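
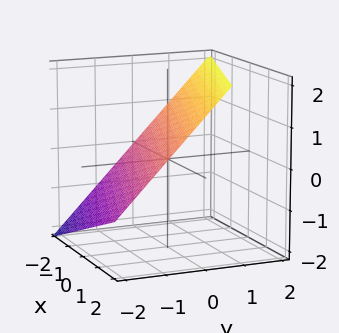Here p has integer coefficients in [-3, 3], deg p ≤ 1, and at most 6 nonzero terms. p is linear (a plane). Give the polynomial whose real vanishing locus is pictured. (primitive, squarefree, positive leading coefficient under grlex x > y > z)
1. Degree: every cross-section is a straight line — this is a plane, so deg p = 1.
2. Checking where it meets the axes: one x-axis crossing is at x = -2.
3. Matching integer coefficients to the picture gives p.

x + 3*y - 3*z + 2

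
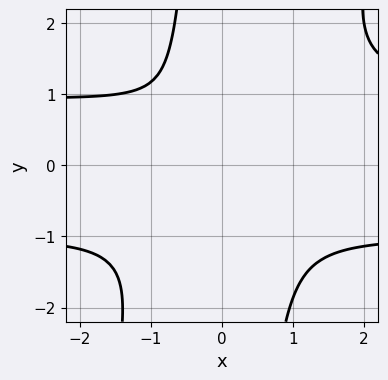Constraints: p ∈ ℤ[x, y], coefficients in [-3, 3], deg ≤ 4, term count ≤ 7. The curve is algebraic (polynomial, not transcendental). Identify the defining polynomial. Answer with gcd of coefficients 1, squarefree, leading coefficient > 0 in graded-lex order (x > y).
First, degree: the shape is more complex than any degree-3 curve, so deg p = 4.
Finally, putting this together gives p.

3*x^2*y^2 - x*y^3 - x*y^2 - 3*x^2 - 3*y^2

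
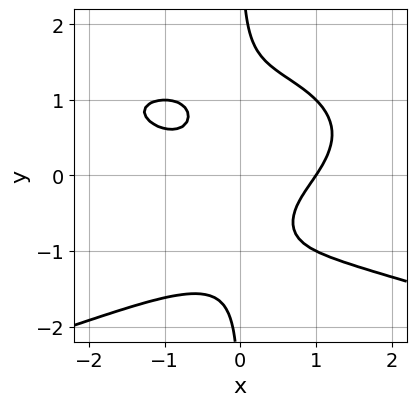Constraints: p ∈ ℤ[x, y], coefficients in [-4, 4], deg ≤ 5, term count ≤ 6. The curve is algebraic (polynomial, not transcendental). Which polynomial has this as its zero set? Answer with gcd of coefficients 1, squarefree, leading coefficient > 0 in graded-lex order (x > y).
First, deg p = 4.
Then, checking where it meets the axes: it misses every integer gridline on the y-axis; one x-axis crossing is at x = 1.
Finally, putting this together gives p.

2*x*y^3 + x^3 + x^2*y - 3*x*y - 1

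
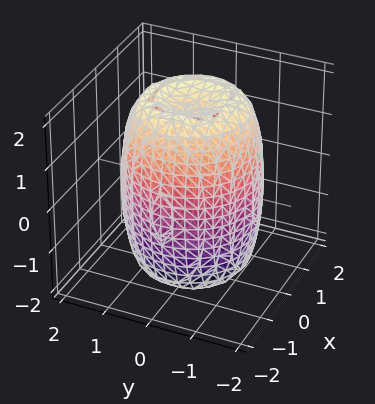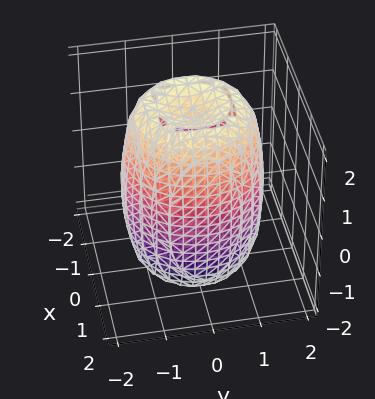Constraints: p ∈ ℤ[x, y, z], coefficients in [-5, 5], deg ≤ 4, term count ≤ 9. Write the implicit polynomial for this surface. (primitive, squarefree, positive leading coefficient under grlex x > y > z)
Degree: a generic line meets the surface in up to 4 points, so deg p = 4.
Symmetry: every cross-section ⟂ z is a circle, so x, y appear only via x² + y².
From the axis intercepts and sections: a circular section at z = 0 has radius between 1 and 2.
Together with the visible shape, these determine p as stated.

2*x^4 + 4*x^2*y^2 + 2*y^4 - 3*x^2 - 3*y^2 + z^2 - 3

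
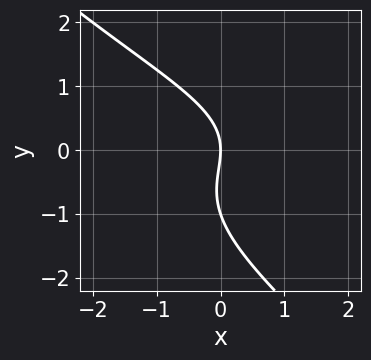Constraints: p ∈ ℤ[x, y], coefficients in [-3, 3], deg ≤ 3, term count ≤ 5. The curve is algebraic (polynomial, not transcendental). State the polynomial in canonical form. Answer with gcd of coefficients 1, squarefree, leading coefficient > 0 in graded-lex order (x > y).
x*y^2 + y^3 + y^2 + 2*x

(a) The degree is 3 — no degree-2 curve has this shape.
(b) Checking where it meets the axes: the y-axis gridline crossings are at y ∈ {-1, 0}; it meets the x-axis at x = 0 (among the integer gridlines).
(c) The integer polynomial consistent with all of this is the stated p.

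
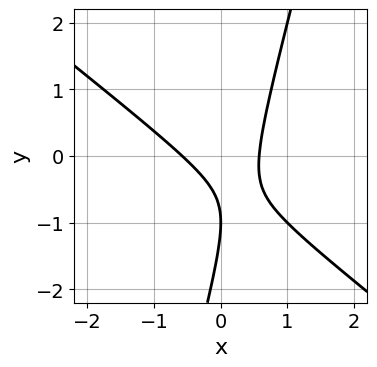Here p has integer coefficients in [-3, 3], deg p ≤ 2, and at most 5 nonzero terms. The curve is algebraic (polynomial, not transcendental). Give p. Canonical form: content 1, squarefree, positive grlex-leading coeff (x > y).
3*x^2 + 3*x*y - y^2 - 2*y - 1

1. Degree: a generic line meets the curve in up to 2 points, so deg p = 2.
2. Reading off the gridlines: one y-axis crossing is at y = -1.
3. The integer polynomial consistent with all of this is the stated p.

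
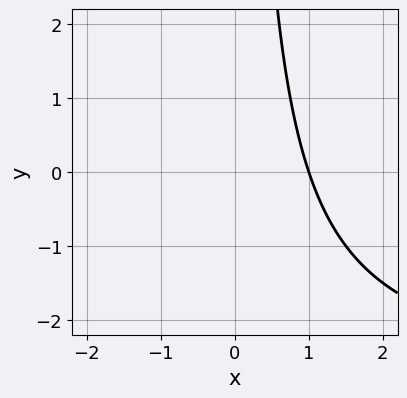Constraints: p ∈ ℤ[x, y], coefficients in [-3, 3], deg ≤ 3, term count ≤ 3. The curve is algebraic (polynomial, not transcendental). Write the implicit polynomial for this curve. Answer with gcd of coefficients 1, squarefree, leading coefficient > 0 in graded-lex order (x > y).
First, degree: no degree-1 curve has this shape, so deg p = 2.
Next, observable constraints: one x-axis crossing is at x = 1; no y-intercept at any integer in the box.
Finally, putting this together gives p.

x*y + 3*x - 3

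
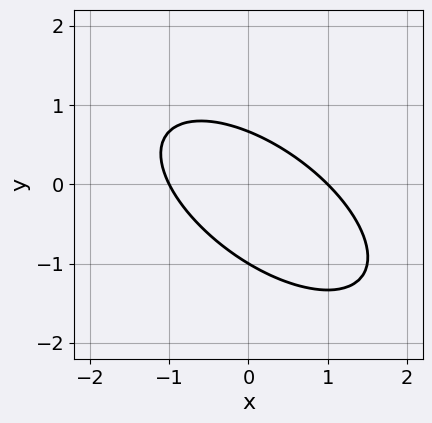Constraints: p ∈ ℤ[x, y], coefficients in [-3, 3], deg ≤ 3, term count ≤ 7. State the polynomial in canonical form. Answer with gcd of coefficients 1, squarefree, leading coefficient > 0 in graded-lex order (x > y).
First, the degree is 2 — a generic line meets the curve in up to 2 points.
Next, reading off the gridlines: among the integer gridlines, it crosses the x-axis at x ∈ {-1, 1}; one y-axis crossing is at y = -1.
Finally, together with the visible shape, these determine p as stated.

2*x^2 + 3*x*y + 3*y^2 + y - 2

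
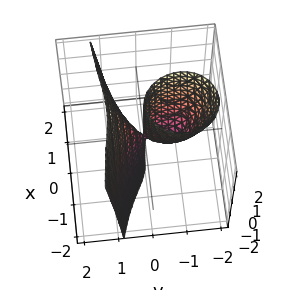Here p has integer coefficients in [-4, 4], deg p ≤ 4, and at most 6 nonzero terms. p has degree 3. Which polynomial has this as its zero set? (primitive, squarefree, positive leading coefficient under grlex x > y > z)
First, degree: the shape is more complex than any degree-2 surface, so deg p = 3.
Then, observable constraints: it meets the x-axis at x = 0 (among the integer gridlines); among the integer gridlines, it crosses the y-axis at y ∈ {-1, 0}; every point of the z-axis in the box is on the surface.
Finally, fitting integer coefficients to these (and the overall shape) gives p.

2*x^2*y + 2*y^3 - 3*x^2 + 2*y^2 - 2*y*z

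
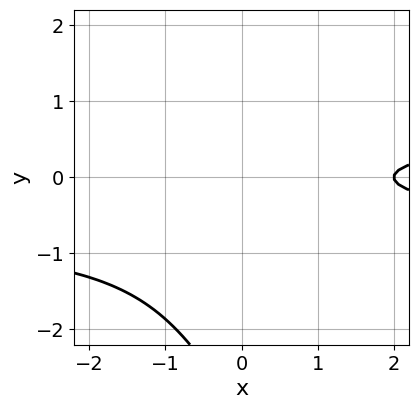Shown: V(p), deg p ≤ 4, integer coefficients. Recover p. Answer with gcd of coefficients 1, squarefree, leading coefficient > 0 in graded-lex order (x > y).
First, degree: no degree-2 curve has this shape, so deg p = 3.
Then, from the visible intercepts: it crosses the x-axis at the gridline x = 2; the curve avoids every integer y-axis point in the box.
Finally, the integer polynomial consistent with all of this is the stated p.

2*x*y^2 + y^3 + 3*y^2 - x + 2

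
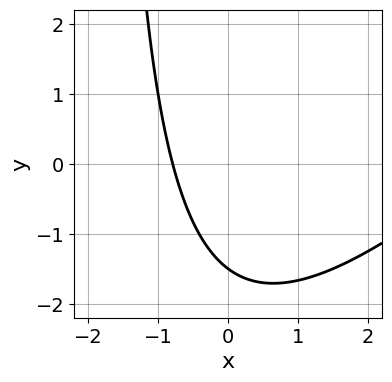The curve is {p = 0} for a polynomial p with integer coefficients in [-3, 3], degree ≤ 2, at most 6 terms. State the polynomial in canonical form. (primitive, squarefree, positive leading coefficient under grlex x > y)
x^2 - x*y - 3*x - 2*y - 3

First, the degree is 2 — the shape is more complex than any degree-1 curve.
Finally, matching integer coefficients to the picture gives p.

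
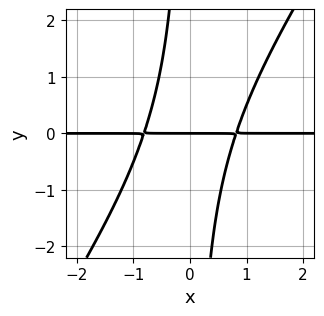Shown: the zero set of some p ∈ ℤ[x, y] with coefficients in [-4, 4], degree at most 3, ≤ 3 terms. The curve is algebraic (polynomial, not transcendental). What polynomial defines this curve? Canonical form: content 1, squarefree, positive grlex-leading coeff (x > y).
3*x^2*y - 2*x*y^2 - 2*y

(a) The degree is 3 — a generic line meets the curve in up to 3 points.
(b) Against the integer gridlines: every point of the x-axis in the box is on the curve; one y-axis crossing is at y = 0.
(c) These observations pin down the coefficients.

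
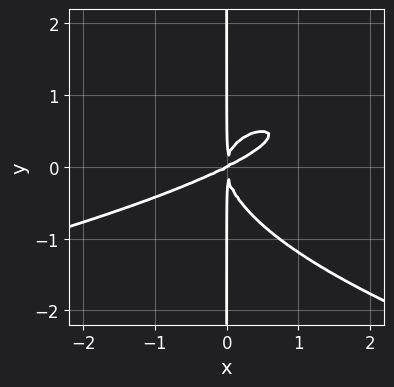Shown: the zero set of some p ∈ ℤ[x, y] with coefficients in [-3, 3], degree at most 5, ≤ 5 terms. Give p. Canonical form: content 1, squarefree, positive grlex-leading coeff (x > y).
2*x*y^3 + x^3 - 2*x^2*y

(a) Degree: a generic line meets the curve in up to 4 points, so deg p = 4.
(b) Against the integer gridlines: it crosses the x-axis at the gridline x = 0; every point of the y-axis in the box is on the curve.
(c) Assembling these constraints gives the stated polynomial.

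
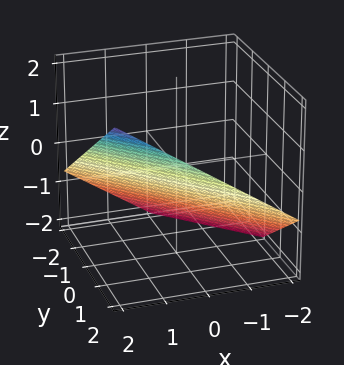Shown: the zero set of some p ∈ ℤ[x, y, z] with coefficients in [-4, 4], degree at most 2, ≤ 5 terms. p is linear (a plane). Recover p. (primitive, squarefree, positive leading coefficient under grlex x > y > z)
2*x + 2*y - 3*z - 2

1. Degree: the surface is flat (a plane), so deg p = 1.
2. Observable constraints: it crosses the y-axis at the gridline y = 1; it meets the x-axis at x = 1 (among the integer gridlines).
3. Fitting integer coefficients to these (and the overall shape) gives p.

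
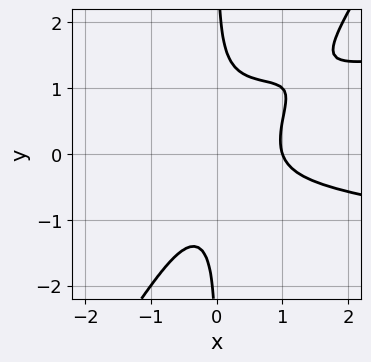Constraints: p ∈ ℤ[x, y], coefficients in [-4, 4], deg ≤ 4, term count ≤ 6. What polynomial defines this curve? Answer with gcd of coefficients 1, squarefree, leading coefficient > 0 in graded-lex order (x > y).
3*x^2*y^2 - 2*x*y^3 - x^3 - x^2*y + 1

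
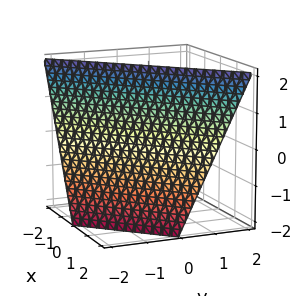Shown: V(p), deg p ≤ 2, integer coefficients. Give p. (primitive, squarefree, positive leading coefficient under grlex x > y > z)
2*x - 2*y + z - 2

1. The degree is 1 — every cross-section is a straight line — this is a plane.
2. Checking where it meets the axes: it meets the x-axis at x = 1 (among the integer gridlines); one z-axis crossing is at z = 2; it crosses the y-axis at the gridline y = -1.
3. Putting this together gives p.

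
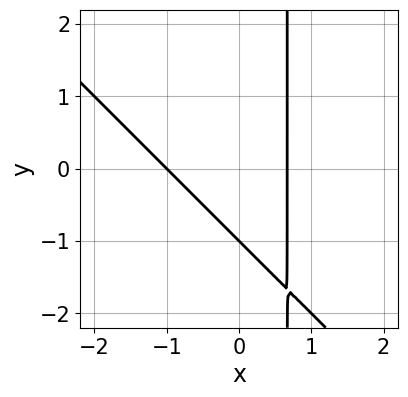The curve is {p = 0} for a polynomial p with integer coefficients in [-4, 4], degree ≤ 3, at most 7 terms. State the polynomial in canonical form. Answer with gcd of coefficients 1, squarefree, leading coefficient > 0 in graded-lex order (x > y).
1. The degree is 2 — a generic line meets the curve in up to 2 points.
2. Observable constraints: it crosses the x-axis at the gridline x = -1; it meets the y-axis at y = -1 (among the integer gridlines).
3. Solving for integer coefficients yields p as stated.

3*x^2 + 3*x*y + x - 2*y - 2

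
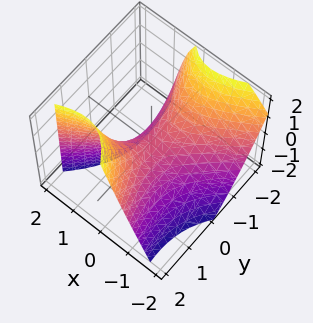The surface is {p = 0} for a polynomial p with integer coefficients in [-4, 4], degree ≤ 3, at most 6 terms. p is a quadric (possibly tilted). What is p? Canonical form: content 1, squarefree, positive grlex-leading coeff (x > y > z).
1. The degree is 2 — no degree-1 surface has this shape.
2. From the axis intercepts and sections: it meets the x-axis at x = 0 (among the integer gridlines); it crosses the y-axis at the gridline y = 0; it crosses the z-axis at the gridline z = 0.
3. Together with the visible shape, these determine p as stated.

2*x^2 - 2*x*y - x*z - y^2 + 2*z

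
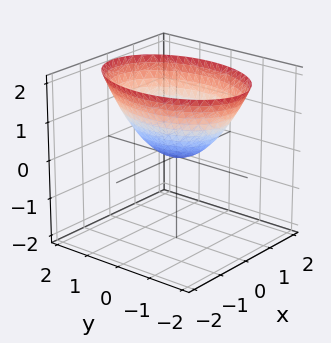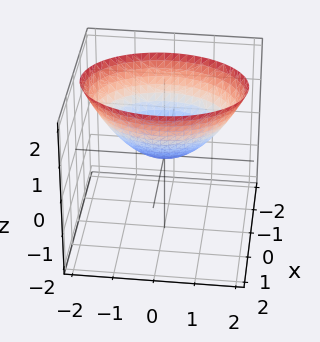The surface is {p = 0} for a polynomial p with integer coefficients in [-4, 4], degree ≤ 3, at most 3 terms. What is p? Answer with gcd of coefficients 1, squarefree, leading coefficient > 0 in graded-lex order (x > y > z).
2*x^2 + y^2 - 2*z

1. Degree: a paraboloid; a quadric, so deg p = 2.
2. Symmetries: it's symmetric under x → −x, forcing even powers of x; it's symmetric under y → −y, forcing even powers of y.
3. Checking where it meets the axes: it crosses the x-axis at the gridline x = 0; one y-axis crossing is at y = 0; it meets the z-axis at z = 0 (among the integer gridlines).
4. Putting this together gives p.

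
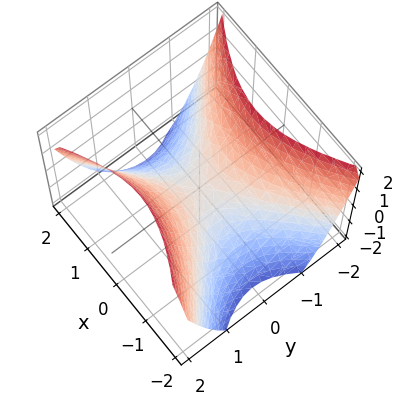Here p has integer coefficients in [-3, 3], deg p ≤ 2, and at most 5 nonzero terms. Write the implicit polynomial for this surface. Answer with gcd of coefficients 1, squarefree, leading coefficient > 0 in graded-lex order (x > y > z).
1. Degree: a saddle surface; a quadric, so deg p = 2.
2. Symmetries: it's symmetric under y → −y, forcing even powers of y; mirror symmetry x ↦ −x ⇒ only even powers of x.
3. Checking where it meets the axes: one x-axis crossing is at x = 0; it meets the y-axis at y = 0 (among the integer gridlines).
4. Fitting integer coefficients to these (and the overall shape) gives p.

2*x^2 - 3*y^2 + 3*z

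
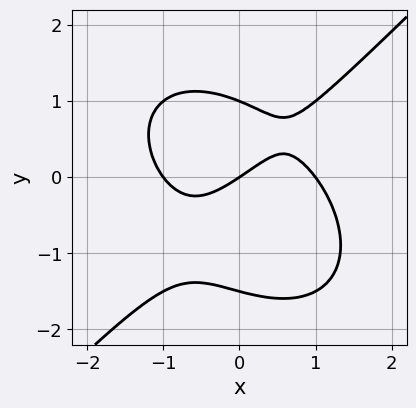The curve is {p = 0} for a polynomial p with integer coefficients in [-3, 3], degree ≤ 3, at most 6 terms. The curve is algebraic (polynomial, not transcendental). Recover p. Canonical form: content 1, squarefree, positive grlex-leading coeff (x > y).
First, the degree is 3 — a generic line meets the curve in up to 3 points.
Then, from the axis intercepts and sections: among the integer gridlines, it crosses the y-axis at y ∈ {0, 1}; the x-axis gridline crossings are at x ∈ {-1, 0, 1}.
Finally, solving for integer coefficients yields p as stated.

2*x^3 - 2*y^3 - y^2 - 2*x + 3*y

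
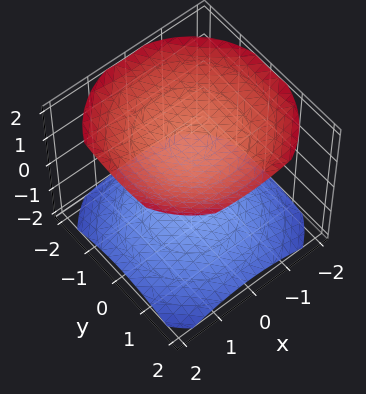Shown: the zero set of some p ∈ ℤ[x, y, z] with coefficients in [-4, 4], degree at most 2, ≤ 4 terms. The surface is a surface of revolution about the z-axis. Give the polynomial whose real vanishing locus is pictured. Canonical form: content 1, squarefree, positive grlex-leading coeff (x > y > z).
x^2 + y^2 - 2*z^2 + 3

The picture has 2 separate pieces. They look like related sheets of one shape, so recover p as a whole.
Degree: a generic line meets the surface in up to 2 points, so deg p = 2.
Symmetry: the surface is invariant under rotation about z: p = q(x² + y², z).
Against the integer gridlines: no x-intercept at any integer in the box; the surface avoids every integer y-axis point in the box.
Together with the visible shape, these determine p as stated.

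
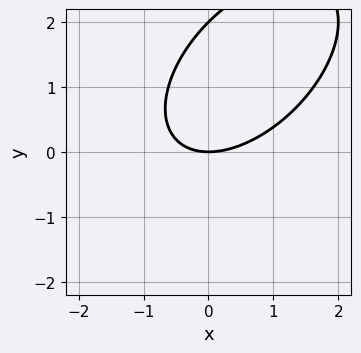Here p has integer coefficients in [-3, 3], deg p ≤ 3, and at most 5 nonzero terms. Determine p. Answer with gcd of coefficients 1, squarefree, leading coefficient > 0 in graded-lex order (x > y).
x^2 - x*y + y^2 - 2*y

The degree is 2 — a generic line meets the curve in up to 2 points.
Checking where it meets the axes: the y-axis gridline crossings are at y ∈ {0, 2}; one x-axis crossing is at x = 0.
Matching integer coefficients to the picture gives p.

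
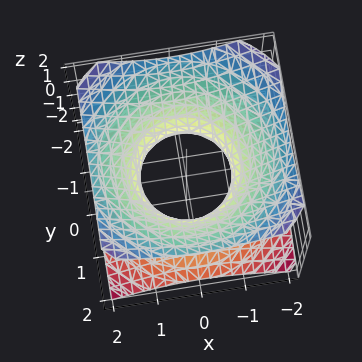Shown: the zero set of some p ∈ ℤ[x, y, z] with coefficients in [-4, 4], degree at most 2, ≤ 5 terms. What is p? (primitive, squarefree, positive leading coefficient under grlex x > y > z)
2*x^2 + 2*y^2 - 3*z^2 - 2

First, deg p = 2. One connected sheet with a waist; a quadric.
Then, symmetries: it's symmetric under z → −z, forcing even powers of z; the z-axis is an axis of rotation, so x and y enter only as x² + y².
Then, observable constraints: among the integer gridlines, it crosses the y-axis at y ∈ {-1, 1}; a circular section at z = 0 has radius exactly 1.
Finally, solving for integer coefficients yields p as stated. Check: (-1, 0, 0) on the x-axis lies on the surface, and p(-1, 0, 0) = 0. ✓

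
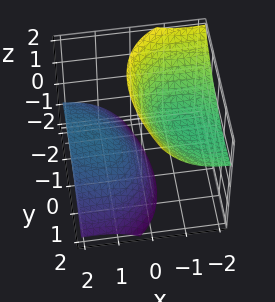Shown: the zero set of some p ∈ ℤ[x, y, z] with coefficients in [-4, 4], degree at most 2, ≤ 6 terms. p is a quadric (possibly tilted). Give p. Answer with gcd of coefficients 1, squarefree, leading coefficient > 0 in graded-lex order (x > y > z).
x^2 + x*y + 3*x*z + y^2 - z^2 + 2

1. The picture has 2 separate pieces.
2. Degree: the shape is more complex than any degree-1 surface, so deg p = 2.
3. From the axis intercepts and sections: no y-intercept at any integer in the box; the surface avoids every integer x-axis point in the box.
4. Matching integer coefficients to the picture gives p.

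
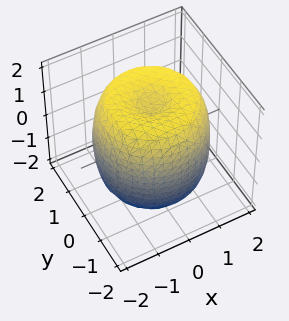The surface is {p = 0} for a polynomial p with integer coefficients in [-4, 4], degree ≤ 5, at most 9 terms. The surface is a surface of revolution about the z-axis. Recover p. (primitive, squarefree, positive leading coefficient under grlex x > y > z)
(a) deg p = 4.
(b) Symmetries: rotational symmetry about the z-axis ⇒ p depends on x, y only through x² + y².
(c) From the visible intercepts: a circular section at z = -1 has radius between 1 and 2.
(d) Together with the visible shape, these determine p as stated.

x^4 + 2*x^2*y^2 + y^4 - 2*x^2 - 2*y^2 + z^2 - 2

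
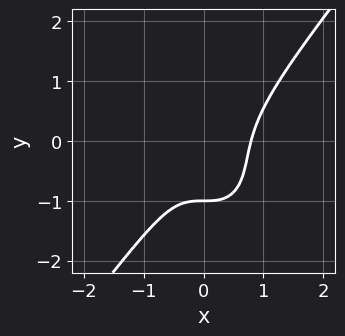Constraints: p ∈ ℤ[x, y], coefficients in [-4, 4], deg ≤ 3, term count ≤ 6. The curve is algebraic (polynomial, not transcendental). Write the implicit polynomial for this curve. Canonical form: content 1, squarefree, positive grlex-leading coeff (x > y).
2*x^3 - y^3 - y^2 - y - 1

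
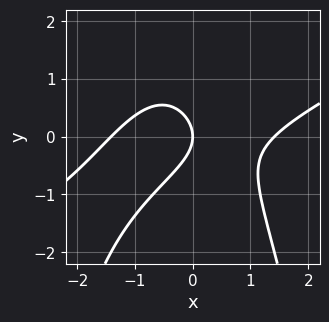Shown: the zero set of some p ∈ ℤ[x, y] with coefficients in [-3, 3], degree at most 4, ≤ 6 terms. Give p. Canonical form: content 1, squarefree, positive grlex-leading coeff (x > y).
x^3 - 2*x^2*y - 2*y^2 - 2*x

1. Degree: no degree-2 curve has this shape, so deg p = 3.
2. Against the integer gridlines: it meets the x-axis at x = 0 (among the integer gridlines); one y-axis crossing is at y = 0.
3. Solving for integer coefficients yields p as stated.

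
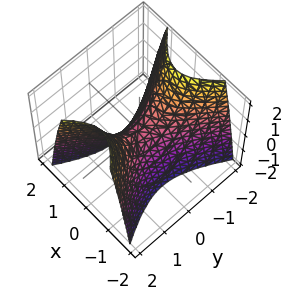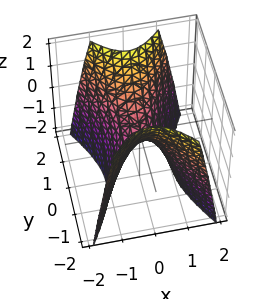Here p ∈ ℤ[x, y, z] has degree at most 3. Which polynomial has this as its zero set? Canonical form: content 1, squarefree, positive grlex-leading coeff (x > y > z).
Degree: a hyperbolic paraboloid; a quadric, so deg p = 2.
Symmetries: mirror symmetry x ↦ −x ⇒ only even powers of x; it's symmetric under y → −y, forcing even powers of y.
Checking where it meets the axes: one x-axis crossing is at x = 0; it crosses the z-axis at the gridline z = 0; it meets the y-axis at y = 0 (among the integer gridlines).
Assembling these constraints gives the stated polynomial.

2*x^2 - y^2 + z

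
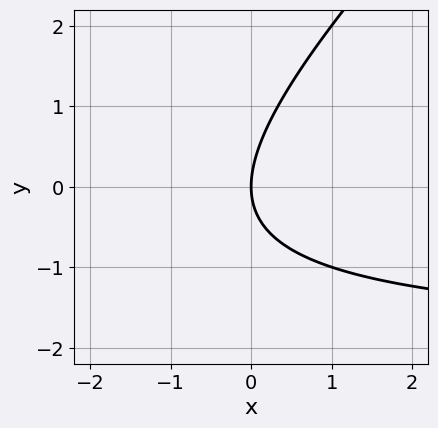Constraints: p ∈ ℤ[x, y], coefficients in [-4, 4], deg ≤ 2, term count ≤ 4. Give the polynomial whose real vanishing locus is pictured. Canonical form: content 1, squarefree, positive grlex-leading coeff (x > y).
x*y - y^2 + 2*x

First, deg p = 2. The shape is more complex than any degree-1 curve.
Next, against the integer gridlines: it meets the x-axis at x = 0 (among the integer gridlines); it meets the y-axis at y = 0 (among the integer gridlines).
Finally, putting this together gives p.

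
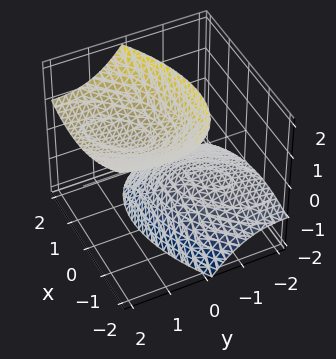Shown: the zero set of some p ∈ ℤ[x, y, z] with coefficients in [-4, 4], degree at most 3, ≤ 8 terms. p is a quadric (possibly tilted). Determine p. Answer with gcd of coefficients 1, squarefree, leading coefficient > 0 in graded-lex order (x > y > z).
x^2 - x*y + y^2 - 2*y*z - z^2 + 1

The picture has 2 separate pieces.
The degree is 2 — a generic line meets the surface in up to 2 points.
Reading off the gridlines: among the integer gridlines, it crosses the z-axis at z ∈ {-1, 1}; the surface avoids every integer x-axis point in the box.
Solving for integer coefficients yields p as stated.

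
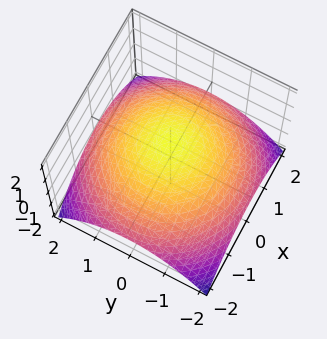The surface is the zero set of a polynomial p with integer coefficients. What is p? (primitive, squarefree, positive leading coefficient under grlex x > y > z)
x^2 + y^2 + 3*z - 3

deg p = 2. No degree-1 surface has this shape.
By symmetry, the surface is invariant under rotation about z: p = q(x² + y², z).
Observable constraints: it meets the z-axis at z = 1 (among the integer gridlines); a circular section at z = 0 has radius between 1 and 2.
Together with the visible shape, these determine p as stated.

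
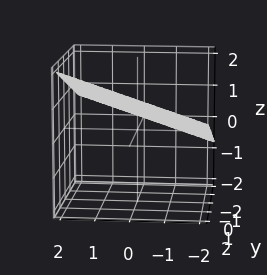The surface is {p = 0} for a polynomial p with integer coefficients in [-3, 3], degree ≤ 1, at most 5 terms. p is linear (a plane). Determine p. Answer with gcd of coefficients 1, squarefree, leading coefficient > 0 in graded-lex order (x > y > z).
x + y - 3*z + 2

1. The degree is 1 — the surface is flat (a plane).
2. From the visible intercepts: one y-axis crossing is at y = -2; one x-axis crossing is at x = -2.
3. Solving for integer coefficients yields p as stated.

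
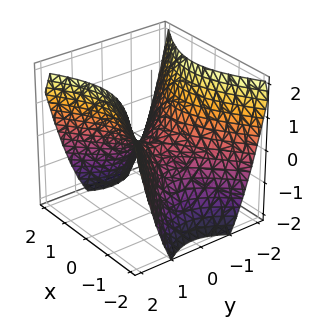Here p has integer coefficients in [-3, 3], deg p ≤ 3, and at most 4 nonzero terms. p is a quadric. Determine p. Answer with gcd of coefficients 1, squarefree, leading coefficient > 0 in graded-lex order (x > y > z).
2*x^2 - 3*y^2 + 3*z

First, deg p = 2. A saddle surface; a quadric.
Next, symmetries: it's symmetric under x → −x, forcing even powers of x; it's symmetric under y → −y, forcing even powers of y.
Then, observable constraints: one z-axis crossing is at z = 0; one x-axis crossing is at x = 0.
Finally, these observations pin down the coefficients.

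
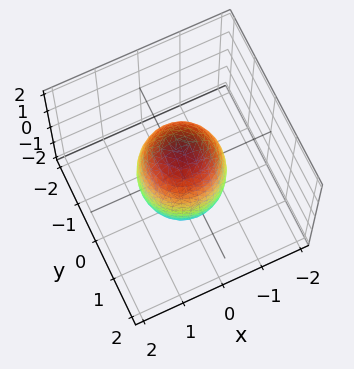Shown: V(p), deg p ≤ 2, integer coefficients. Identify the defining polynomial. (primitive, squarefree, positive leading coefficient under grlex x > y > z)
3*x^2 + 3*y^2 + z^2 - 3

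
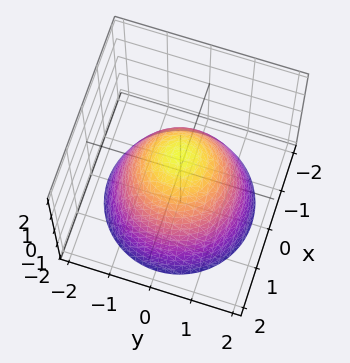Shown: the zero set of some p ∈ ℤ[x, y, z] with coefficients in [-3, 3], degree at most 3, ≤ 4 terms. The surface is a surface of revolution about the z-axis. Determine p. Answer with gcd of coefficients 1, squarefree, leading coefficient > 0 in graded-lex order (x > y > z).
x^2 + y^2 + z - 1

(a) Degree: no degree-1 surface has this shape, so deg p = 2.
(b) Symmetries: the surface is invariant under rotation about z: p = q(x² + y², z).
(c) Reading off the gridlines: one z-axis crossing is at z = 1; a circular section at z = -2 has radius between 1 and 2; the x-axis gridline crossings are at x ∈ {-1, 1}.
(d) Solving for integer coefficients yields p as stated.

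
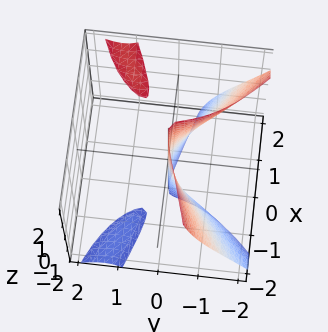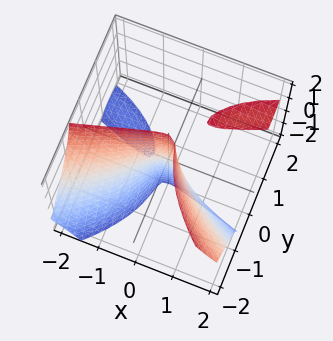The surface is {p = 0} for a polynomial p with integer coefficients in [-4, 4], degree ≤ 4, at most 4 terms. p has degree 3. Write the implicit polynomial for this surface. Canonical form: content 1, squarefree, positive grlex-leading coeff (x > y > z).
First, the picture has 3 separate pieces.
Then, deg p = 3.
Next, observable constraints: the visible z-axis segment lies entirely on the surface; one y-axis crossing is at y = 0; one x-axis crossing is at x = 0.
Finally, the integer polynomial consistent with all of this is the stated p.

3*x*y*z - 2*y^3 - 2*x^2 - 2*y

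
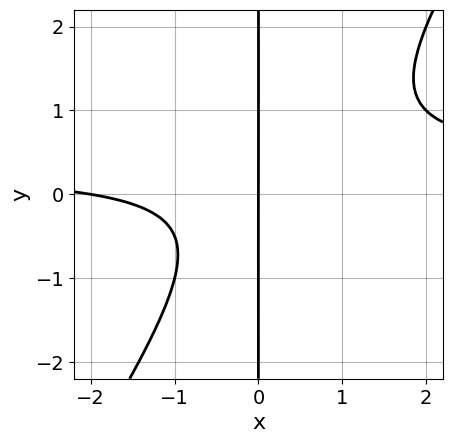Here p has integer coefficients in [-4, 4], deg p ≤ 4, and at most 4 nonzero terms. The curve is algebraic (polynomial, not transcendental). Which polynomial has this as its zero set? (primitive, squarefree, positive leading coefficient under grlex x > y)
3*x^2*y - 2*x*y^2 - x^2 - 2*x

First, the degree is 3 — the shape is more complex than any degree-2 curve.
Then, from the visible intercepts: among the integer gridlines, it crosses the x-axis at x ∈ {-2, 0}; the visible y-axis segment lies entirely on the curve.
Finally, assembling these constraints gives the stated polynomial.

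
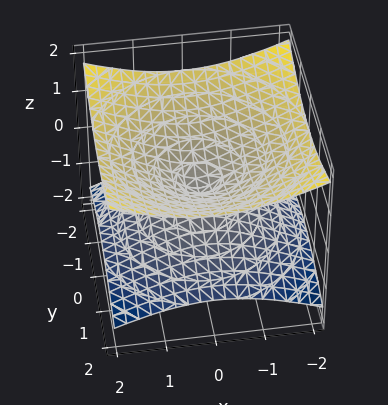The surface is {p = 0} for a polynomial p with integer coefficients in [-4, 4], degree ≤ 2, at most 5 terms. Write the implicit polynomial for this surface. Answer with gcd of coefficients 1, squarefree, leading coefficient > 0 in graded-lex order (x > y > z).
The degree is 2 — a double cone through the origin; a quadric.
Symmetries: the surface is invariant under rotation about z: p = q(x² + y², z); the z ↦ −z reflection is a symmetry, so z appears only in even powers.
Reading off the gridlines: a circular section at z = -1 has radius between 1 and 2; it crosses the y-axis at the gridline y = 0; it meets the z-axis at z = 0 (among the integer gridlines).
The integer polynomial consistent with all of this is the stated p.

x^2 + y^2 - 3*z^2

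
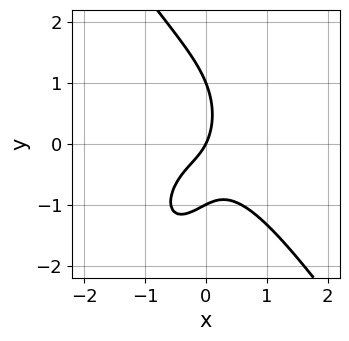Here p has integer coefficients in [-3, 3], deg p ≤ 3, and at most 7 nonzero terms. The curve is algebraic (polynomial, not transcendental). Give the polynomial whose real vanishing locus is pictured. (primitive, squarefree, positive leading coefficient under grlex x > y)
The degree is 3 — no degree-2 curve has this shape.
Observable constraints: the y-axis gridline crossings are at y ∈ {-1, 0, 1}; it meets the x-axis at x = 0 (among the integer gridlines).
Together with the visible shape, these determine p as stated.

3*x^3 + y^3 + 3*x*y + 2*x - y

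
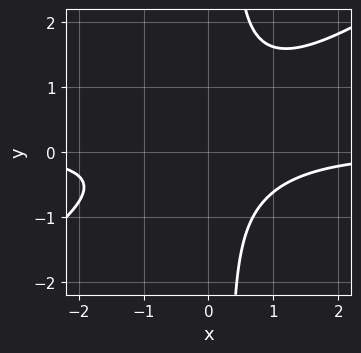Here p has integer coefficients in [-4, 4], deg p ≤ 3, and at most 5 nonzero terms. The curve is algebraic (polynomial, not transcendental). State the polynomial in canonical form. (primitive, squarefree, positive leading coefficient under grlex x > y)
2*x^2*y - 3*x*y^2 + y^2 + 2

First, degree: the shape is more complex than any degree-2 curve, so deg p = 3.
Then, checking where it meets the axes: the curve avoids every integer x-axis point in the box; no y-intercept at any integer in the box.
Finally, the integer polynomial consistent with all of this is the stated p.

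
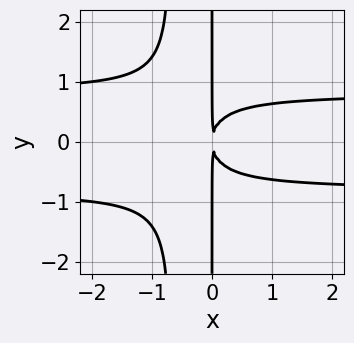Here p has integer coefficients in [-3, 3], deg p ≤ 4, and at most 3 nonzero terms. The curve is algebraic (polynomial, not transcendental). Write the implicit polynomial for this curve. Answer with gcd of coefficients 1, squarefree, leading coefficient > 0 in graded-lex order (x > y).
3*x^2*y^2 + 2*x*y^2 - 2*x^2

deg p = 4.
Symmetries: mirror symmetry y ↦ −y ⇒ only even powers of y.
Against the integer gridlines: every point of the y-axis in the box is on the curve.
Solving for integer coefficients yields p as stated.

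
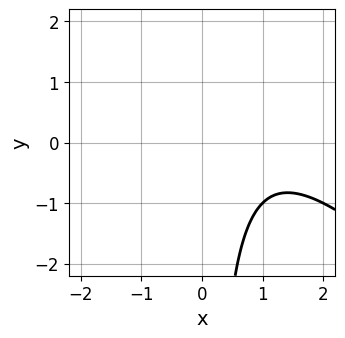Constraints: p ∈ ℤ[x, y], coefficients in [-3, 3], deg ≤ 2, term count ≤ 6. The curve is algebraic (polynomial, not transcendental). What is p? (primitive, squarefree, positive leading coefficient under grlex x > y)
(a) deg p = 2.
(b) Reading off the gridlines: the curve avoids every integer y-axis point in the box; no x-intercept at any integer in the box.
(c) Putting this together gives p.

x^2 + x*y - 2*x + 2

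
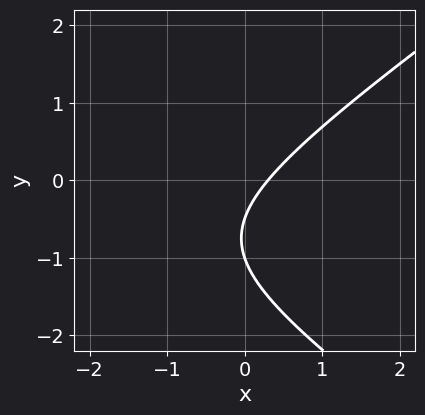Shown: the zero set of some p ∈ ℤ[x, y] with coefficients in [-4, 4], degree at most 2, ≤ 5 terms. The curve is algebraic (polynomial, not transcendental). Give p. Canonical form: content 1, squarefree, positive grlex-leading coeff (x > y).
1. The degree is 2 — the shape is more complex than any degree-1 curve.
2. Against the integer gridlines: it meets the y-axis at y = -1 (among the integer gridlines).
3. The integer polynomial consistent with all of this is the stated p.

x^2 - 2*y^2 + 3*x - 3*y - 1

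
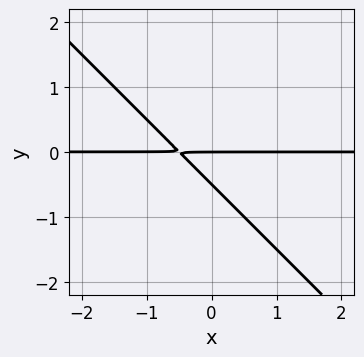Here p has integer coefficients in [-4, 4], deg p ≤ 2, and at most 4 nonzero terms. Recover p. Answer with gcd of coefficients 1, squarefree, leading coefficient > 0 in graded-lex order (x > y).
2*x*y + 2*y^2 + y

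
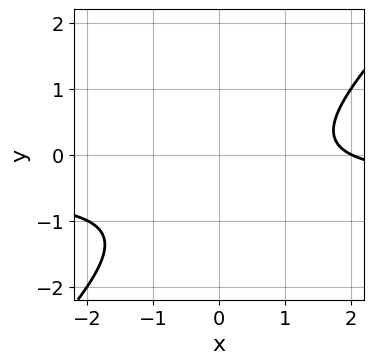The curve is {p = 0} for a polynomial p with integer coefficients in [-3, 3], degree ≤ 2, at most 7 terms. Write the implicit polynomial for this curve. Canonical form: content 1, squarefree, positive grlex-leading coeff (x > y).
First, the degree is 2 — no degree-1 curve has this shape.
Then, reading off the gridlines: it misses every integer gridline on the y-axis; it crosses the x-axis at the gridline x = 2.
Finally, putting this together gives p.

2*x*y - 2*y^2 + x - 2*y - 2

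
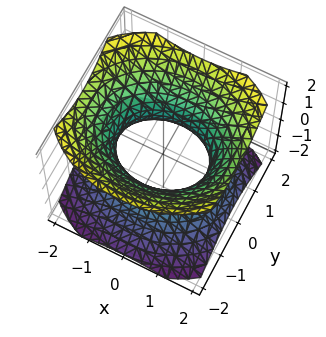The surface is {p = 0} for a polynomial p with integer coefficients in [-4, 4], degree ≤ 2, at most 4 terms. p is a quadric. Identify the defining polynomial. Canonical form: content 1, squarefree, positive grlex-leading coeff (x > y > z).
2*x^2 + 3*y^2 - 3*z^2 - 3

(a) deg p = 2. An hourglass — one-sheet hyperboloid; a quadric.
(b) Symmetries: the z ↦ −z reflection is a symmetry, so z appears only in even powers; mirror symmetry y ↦ −y ⇒ only even powers of y; mirror symmetry x ↦ −x ⇒ only even powers of x.
(c) From the visible intercepts: among the integer gridlines, it crosses the y-axis at y ∈ {-1, 1}; the surface avoids every integer z-axis point in the box.
(d) Matching integer coefficients to the picture gives p.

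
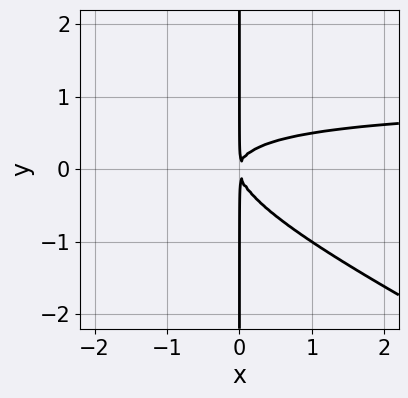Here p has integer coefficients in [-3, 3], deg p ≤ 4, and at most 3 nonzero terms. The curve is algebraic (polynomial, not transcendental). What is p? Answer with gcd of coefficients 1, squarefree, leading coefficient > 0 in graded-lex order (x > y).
x^2*y + 2*x*y^2 - x^2

First, deg p = 3. The shape is more complex than any degree-2 curve.
Next, from the visible intercepts: the visible y-axis segment lies entirely on the curve.
Finally, these observations pin down the coefficients.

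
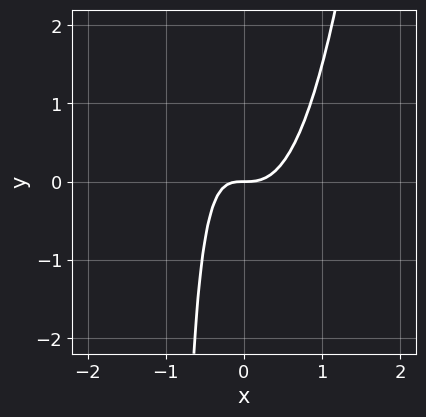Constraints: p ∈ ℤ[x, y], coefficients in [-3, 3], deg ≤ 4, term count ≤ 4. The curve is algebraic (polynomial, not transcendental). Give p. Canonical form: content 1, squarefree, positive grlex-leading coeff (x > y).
3*x^3 - x*y - y

First, the degree is 3 — a generic line meets the curve in up to 3 points.
Next, reading off the gridlines: one y-axis crossing is at y = 0; it meets the x-axis at x = 0 (among the integer gridlines).
Finally, solving for integer coefficients yields p as stated.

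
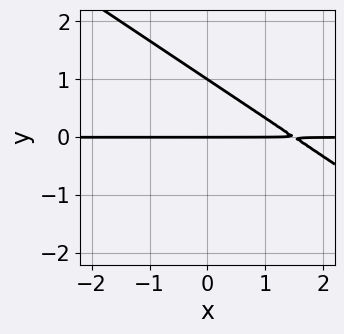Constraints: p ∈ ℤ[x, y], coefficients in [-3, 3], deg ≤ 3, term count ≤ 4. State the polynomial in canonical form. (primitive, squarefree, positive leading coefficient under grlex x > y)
Degree: a generic line meets the curve in up to 2 points, so deg p = 2.
Against the integer gridlines: the y-axis gridline crossings are at y ∈ {0, 1}; every point of the x-axis in the box is on the curve.
These observations pin down the coefficients.

2*x*y + 3*y^2 - 3*y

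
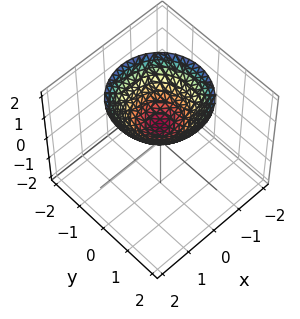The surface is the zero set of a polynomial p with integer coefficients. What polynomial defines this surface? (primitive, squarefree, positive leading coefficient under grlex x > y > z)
2*x^2 + 2*y^2 - 3*z + 2

1. Degree: a generic line meets the surface in up to 2 points, so deg p = 2.
2. Symmetries: rotational symmetry about the z-axis ⇒ p depends on x, y only through x² + y².
3. Against the integer gridlines: it misses every integer gridline on the x-axis; a circular section at z = 2 has radius between 1 and 2; it misses every integer gridline on the y-axis.
4. Putting this together gives p.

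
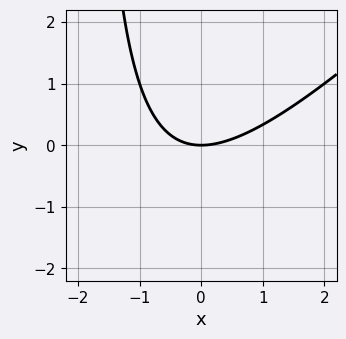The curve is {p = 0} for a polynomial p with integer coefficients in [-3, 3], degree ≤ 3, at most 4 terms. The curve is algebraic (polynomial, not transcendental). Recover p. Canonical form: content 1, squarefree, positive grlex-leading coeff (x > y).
x^2 - x*y - 2*y

(a) deg p = 2. The shape is more complex than any degree-1 curve.
(b) Against the integer gridlines: it meets the x-axis at x = 0 (among the integer gridlines); one y-axis crossing is at y = 0.
(c) Matching integer coefficients to the picture gives p.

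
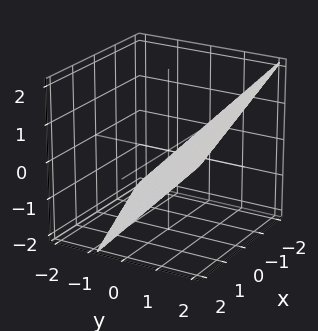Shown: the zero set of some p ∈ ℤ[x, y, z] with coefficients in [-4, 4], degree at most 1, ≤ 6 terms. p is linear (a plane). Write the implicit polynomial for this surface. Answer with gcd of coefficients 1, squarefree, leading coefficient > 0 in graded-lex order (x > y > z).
1. deg p = 1. Every cross-section is a straight line — this is a plane.
2. Against the integer gridlines: it crosses the x-axis at the gridline x = -2.
3. Solving for integer coefficients yields p as stated.

x - 3*y + 3*z + 2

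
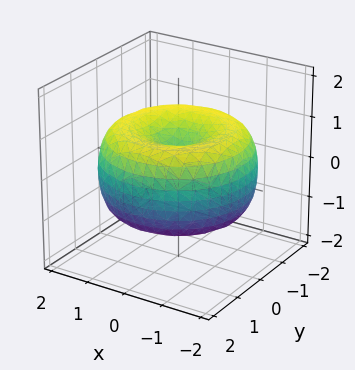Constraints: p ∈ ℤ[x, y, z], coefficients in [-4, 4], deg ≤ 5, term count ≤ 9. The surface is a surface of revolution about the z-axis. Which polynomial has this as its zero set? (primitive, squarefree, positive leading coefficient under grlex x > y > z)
x^4 + 2*x^2*y^2 + y^4 - 3*x^2 - 3*y^2 + 3*z^2 - 1

First, degree: no degree-3 surface has this shape, so deg p = 4.
Next, by symmetry, the z-axis is an axis of rotation, so x and y enter only as x² + y².
Next, reading off the gridlines: a circular section at z = -1 has radius exactly 1.
Finally, fitting integer coefficients to these (and the overall shape) gives p.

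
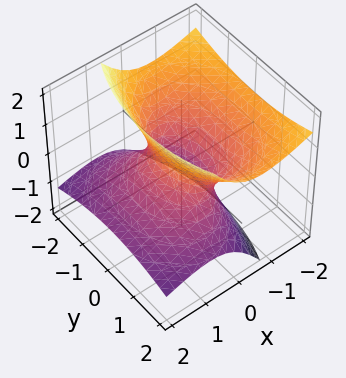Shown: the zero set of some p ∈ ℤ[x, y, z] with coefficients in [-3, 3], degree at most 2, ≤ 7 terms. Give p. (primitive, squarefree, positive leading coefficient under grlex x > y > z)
2*x^2 + 3*x*z + y^2 - 2*z^2 - 1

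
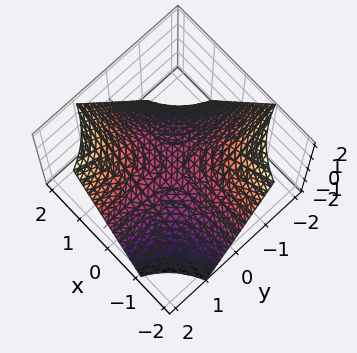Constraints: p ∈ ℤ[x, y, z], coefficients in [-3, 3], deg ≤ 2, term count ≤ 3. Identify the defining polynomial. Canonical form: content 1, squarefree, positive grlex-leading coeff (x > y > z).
x*y - z

1. The degree is 2 — a saddle surface; a quadric.
2. Reading off the gridlines: one z-axis crossing is at z = 0; the visible y-axis segment lies entirely on the surface; every point of the x-axis in the box is on the surface.
3. Assembling these constraints gives the stated polynomial.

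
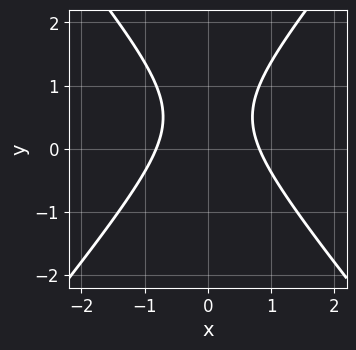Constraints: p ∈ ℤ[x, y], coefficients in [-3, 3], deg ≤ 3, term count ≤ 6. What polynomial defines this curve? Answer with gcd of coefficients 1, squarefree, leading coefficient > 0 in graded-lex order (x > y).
Degree: no degree-1 curve has this shape, so deg p = 2.
Symmetries: mirror symmetry x ↦ −x ⇒ only even powers of x.
From the visible intercepts: it misses every integer gridline on the y-axis.
Fitting integer coefficients to these (and the overall shape) gives p.

3*x^2 - 2*y^2 + 2*y - 2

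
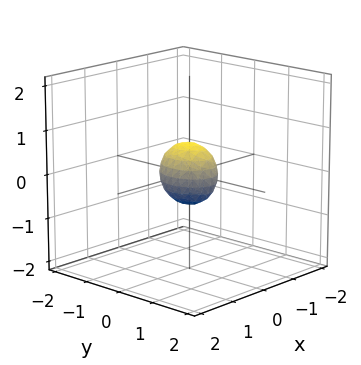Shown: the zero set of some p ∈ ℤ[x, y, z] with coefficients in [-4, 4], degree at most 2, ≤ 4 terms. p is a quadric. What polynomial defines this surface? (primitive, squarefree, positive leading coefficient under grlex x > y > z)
3*x^2 + 2*y^2 + 2*z^2 - 1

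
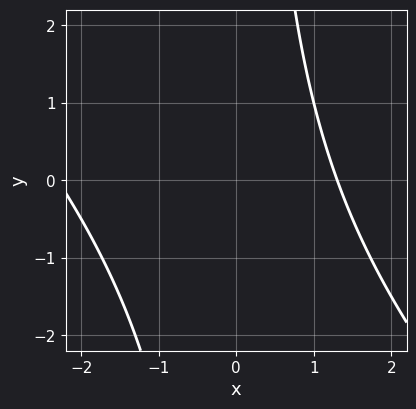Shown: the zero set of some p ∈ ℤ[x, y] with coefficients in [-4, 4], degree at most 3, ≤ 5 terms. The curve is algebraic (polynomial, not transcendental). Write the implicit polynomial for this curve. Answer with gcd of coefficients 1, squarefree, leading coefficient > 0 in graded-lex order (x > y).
x^2 + x*y + x - 3

The degree is 2 — a generic line meets the curve in up to 2 points.
From the visible intercepts: the curve avoids every integer y-axis point in the box.
Together with the visible shape, these determine p as stated.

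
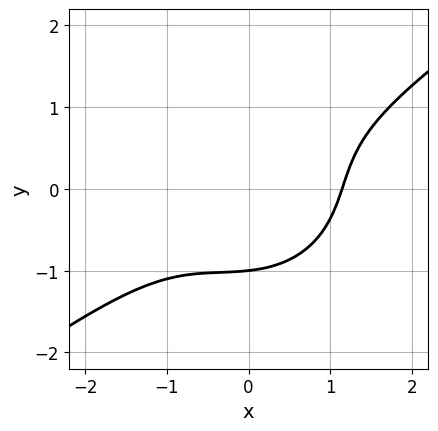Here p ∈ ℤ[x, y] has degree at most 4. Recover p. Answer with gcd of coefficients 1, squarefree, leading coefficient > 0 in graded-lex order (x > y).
2*x^3 - 2*x^2*y + x*y^2 - 3*y^3 - 3

deg p = 3. A generic line meets the curve in up to 3 points.
From the visible intercepts: one y-axis crossing is at y = -1.
These observations pin down the coefficients.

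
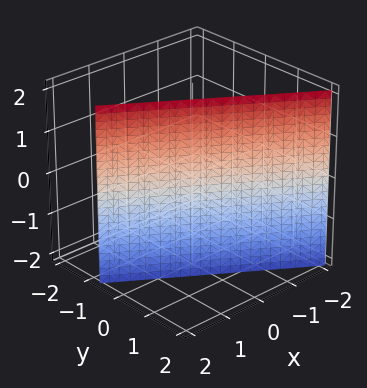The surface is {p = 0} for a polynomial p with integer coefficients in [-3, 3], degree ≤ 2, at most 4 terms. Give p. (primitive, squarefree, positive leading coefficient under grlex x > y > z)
First, degree: the surface is flat (a plane), so deg p = 1.
Next, against the integer gridlines: the surface avoids every integer z-axis point in the box; it crosses the x-axis at the gridline x = 1.
Finally, together with the visible shape, these determine p as stated.

2*x + 3*y - 2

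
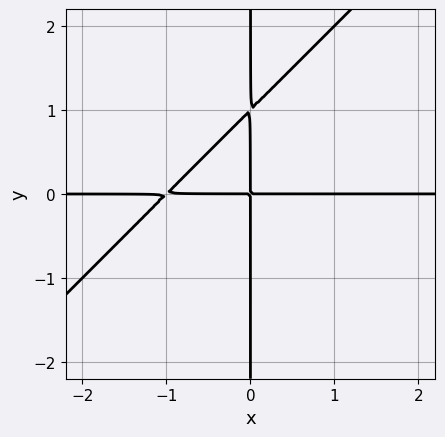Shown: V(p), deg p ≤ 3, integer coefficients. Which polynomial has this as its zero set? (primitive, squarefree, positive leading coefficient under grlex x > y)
(a) deg p = 3. A generic line meets the curve in up to 3 points.
(b) From the visible intercepts: every point of the x-axis in the box is on the curve; every point of the y-axis in the box is on the curve.
(c) Together with the visible shape, these determine p as stated.

x^2*y - x*y^2 + x*y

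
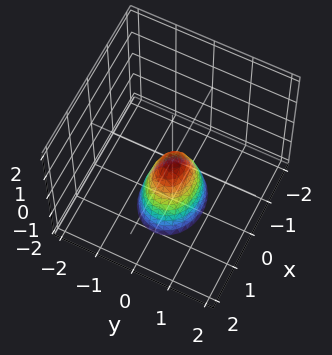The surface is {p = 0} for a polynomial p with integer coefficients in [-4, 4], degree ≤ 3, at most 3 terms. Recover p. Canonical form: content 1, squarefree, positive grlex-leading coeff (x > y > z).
2*x^2 + 3*y^2 + z

First, the degree is 2 — a single bowl opening along one axis; a quadric.
Then, symmetries: it's symmetric under x → −x, forcing even powers of x; the y ↦ −y reflection is a symmetry, so y appears only in even powers.
Then, from the visible intercepts: it crosses the z-axis at the gridline z = 0; it crosses the y-axis at the gridline y = 0; it crosses the x-axis at the gridline x = 0.
Finally, matching integer coefficients to the picture gives p.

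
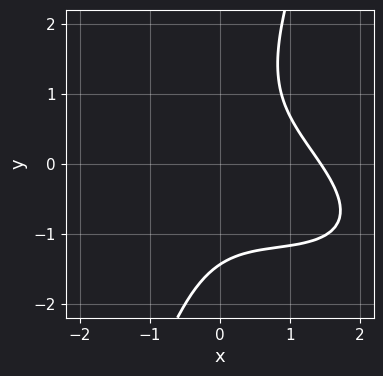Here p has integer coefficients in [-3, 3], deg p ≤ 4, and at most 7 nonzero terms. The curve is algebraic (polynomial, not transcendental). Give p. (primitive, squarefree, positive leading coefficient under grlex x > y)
x^3 + 2*x^2*y + 2*x*y^2 - y^3 - 3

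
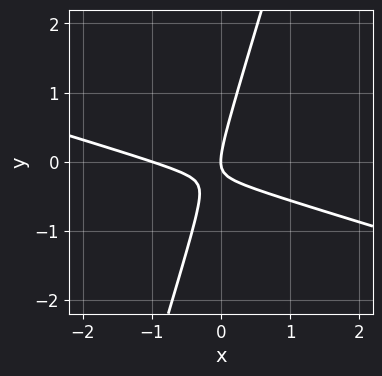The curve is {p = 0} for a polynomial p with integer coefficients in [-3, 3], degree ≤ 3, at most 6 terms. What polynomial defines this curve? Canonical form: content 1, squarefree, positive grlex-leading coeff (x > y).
x^2 + 3*x*y - y^2 + x

First, deg p = 2.
Then, from the visible intercepts: among the integer gridlines, it crosses the x-axis at x ∈ {-1, 0}; it crosses the y-axis at the gridline y = 0.
Finally, the integer polynomial consistent with all of this is the stated p.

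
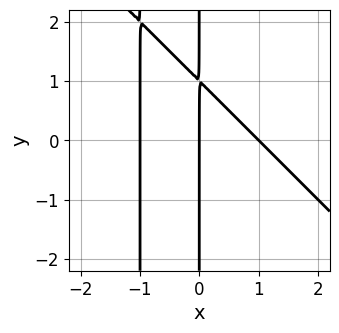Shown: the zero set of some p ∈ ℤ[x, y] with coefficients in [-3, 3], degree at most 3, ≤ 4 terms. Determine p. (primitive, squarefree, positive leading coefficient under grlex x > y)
x^3 + x^2*y + x*y - x

First, the degree is 3 — a generic line meets the curve in up to 3 points.
Next, checking where it meets the axes: the visible y-axis segment lies entirely on the curve; among the integer gridlines, it crosses the x-axis at x ∈ {-1, 0, 1}.
Finally, assembling these constraints gives the stated polynomial.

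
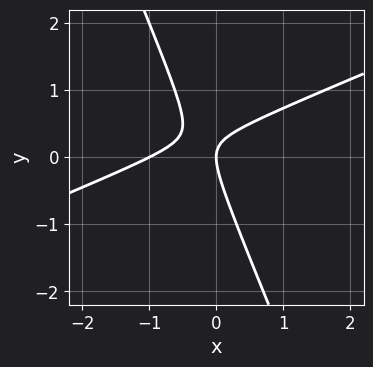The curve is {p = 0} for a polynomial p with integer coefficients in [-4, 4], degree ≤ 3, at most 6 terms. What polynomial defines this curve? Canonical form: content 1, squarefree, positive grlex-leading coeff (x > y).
x^2 - 2*x*y - y^2 + x

Degree: no degree-1 curve has this shape, so deg p = 2.
Checking where it meets the axes: among the integer gridlines, it crosses the x-axis at x ∈ {-1, 0}; it meets the y-axis at y = 0 (among the integer gridlines).
Assembling these constraints gives the stated polynomial.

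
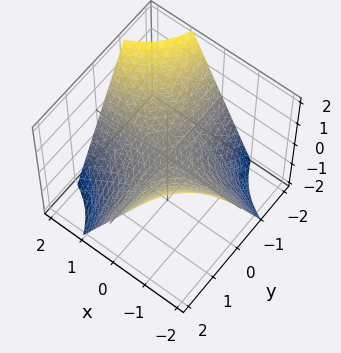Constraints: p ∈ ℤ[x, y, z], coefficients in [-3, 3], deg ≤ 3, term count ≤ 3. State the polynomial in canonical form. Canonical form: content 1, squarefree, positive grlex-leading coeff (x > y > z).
x*y + z

(a) Degree: a hyperbolic paraboloid; a quadric, so deg p = 2.
(b) Checking where it meets the axes: every point of the x-axis in the box is on the surface; every point of the y-axis in the box is on the surface; it crosses the z-axis at the gridline z = 0.
(c) Matching integer coefficients to the picture gives p.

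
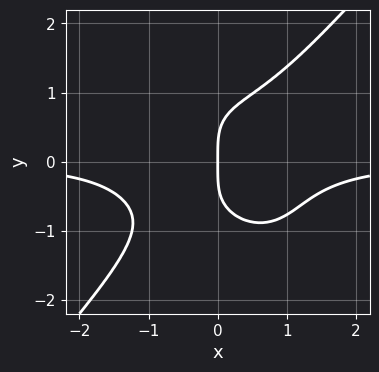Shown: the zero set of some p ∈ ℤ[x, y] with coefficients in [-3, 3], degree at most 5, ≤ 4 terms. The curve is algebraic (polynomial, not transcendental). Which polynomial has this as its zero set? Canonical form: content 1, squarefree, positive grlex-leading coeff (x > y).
3*x^3*y - 2*y^4 + 3*x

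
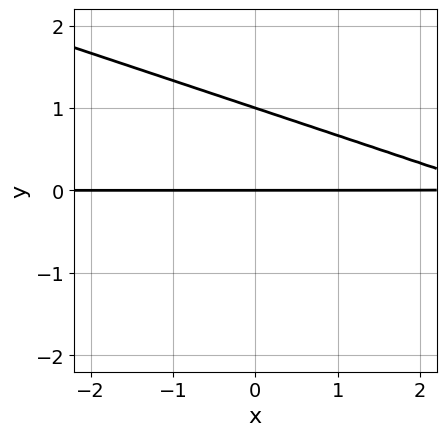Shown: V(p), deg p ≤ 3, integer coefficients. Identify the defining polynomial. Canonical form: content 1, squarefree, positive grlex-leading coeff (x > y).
1. deg p = 2. The shape is more complex than any degree-1 curve.
2. From the visible intercepts: the visible x-axis segment lies entirely on the curve; among the integer gridlines, it crosses the y-axis at y ∈ {0, 1}.
3. Putting this together gives p.

x*y + 3*y^2 - 3*y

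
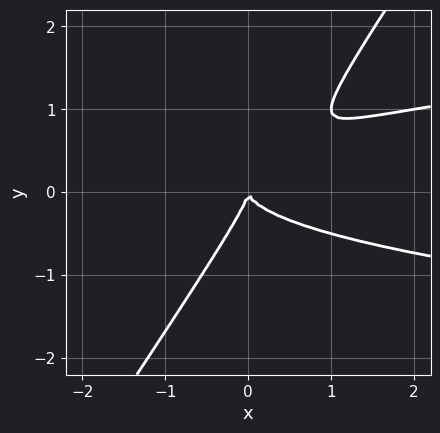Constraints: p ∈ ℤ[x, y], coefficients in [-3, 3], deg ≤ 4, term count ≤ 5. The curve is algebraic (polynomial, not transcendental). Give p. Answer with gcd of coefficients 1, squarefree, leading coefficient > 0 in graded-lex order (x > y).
3*x*y^2 - 2*y^3 - x^2

First, deg p = 3. The shape is more complex than any degree-2 curve.
Then, against the integer gridlines: one x-axis crossing is at x = 0; one y-axis crossing is at y = 0.
Finally, solving for integer coefficients yields p as stated.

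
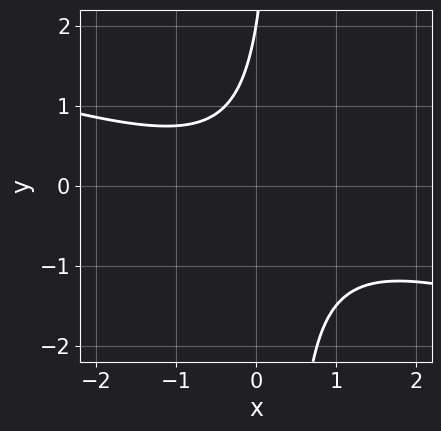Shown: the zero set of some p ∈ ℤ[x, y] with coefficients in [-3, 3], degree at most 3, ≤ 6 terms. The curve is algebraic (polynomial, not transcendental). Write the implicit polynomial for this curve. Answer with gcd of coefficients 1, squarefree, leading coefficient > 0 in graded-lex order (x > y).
x^2 + 3*x*y - y + 2

(a) The degree is 2 — no degree-1 curve has this shape.
(b) From the axis intercepts and sections: it crosses the y-axis at the gridline y = 2; no x-intercept at any integer in the box.
(c) Assembling these constraints gives the stated polynomial.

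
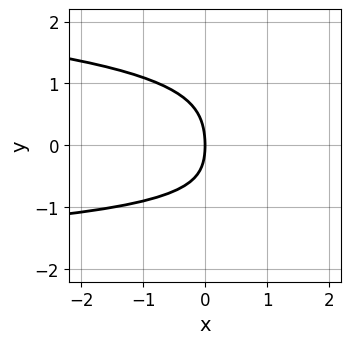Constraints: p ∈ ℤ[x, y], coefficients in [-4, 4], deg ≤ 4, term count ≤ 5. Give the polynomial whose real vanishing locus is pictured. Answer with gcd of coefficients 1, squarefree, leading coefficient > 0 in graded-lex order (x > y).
1. The degree is 4 — a generic line meets the curve in up to 4 points.
2. From the axis intercepts and sections: one y-axis crossing is at y = 0; it meets the x-axis at x = 0 (among the integer gridlines).
3. Matching integer coefficients to the picture gives p.

2*y^4 + x*y + y^2 + 3*x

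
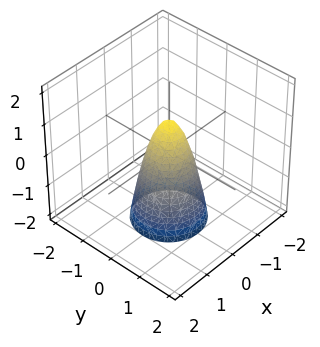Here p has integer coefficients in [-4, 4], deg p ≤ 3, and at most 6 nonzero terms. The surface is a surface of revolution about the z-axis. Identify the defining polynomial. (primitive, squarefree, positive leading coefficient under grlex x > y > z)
(a) The degree is 2 — a generic line meets the surface in up to 2 points.
(b) Symmetries: the z-axis is an axis of rotation, so x and y enter only as x² + y².
(c) Reading off the gridlines: it meets the z-axis at z = 1 (among the integer gridlines); a circular section at z = 0 has radius between 0 and 1.
(d) Matching integer coefficients to the picture gives p.

3*x^2 + 3*y^2 + z - 1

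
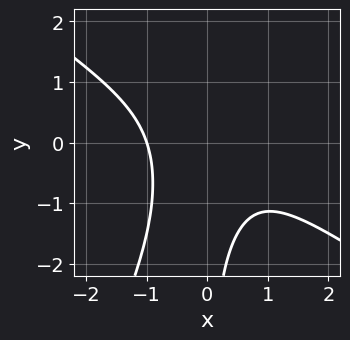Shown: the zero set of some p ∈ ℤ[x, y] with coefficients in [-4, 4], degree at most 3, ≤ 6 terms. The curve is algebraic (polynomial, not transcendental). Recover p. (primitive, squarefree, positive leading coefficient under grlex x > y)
3*x^3 + 3*x^2*y - 2*x*y^2 + 3

Degree: the shape is more complex than any degree-2 curve, so deg p = 3.
Reading off the gridlines: one x-axis crossing is at x = -1; no y-intercept at any integer in the box.
Solving for integer coefficients yields p as stated.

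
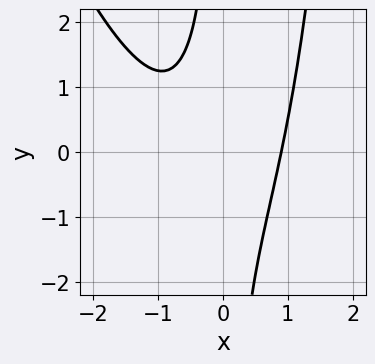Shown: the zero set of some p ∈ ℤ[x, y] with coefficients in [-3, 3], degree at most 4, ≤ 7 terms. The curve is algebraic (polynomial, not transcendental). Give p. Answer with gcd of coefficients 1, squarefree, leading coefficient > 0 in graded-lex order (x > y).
(a) The degree is 3 — the shape is more complex than any degree-2 curve.
(b) Against the integer gridlines: the curve avoids every integer y-axis point in the box.
(c) Together with the visible shape, these determine p as stated.

3*x^3 + x^2*y + x^2 - 3*x*y - 3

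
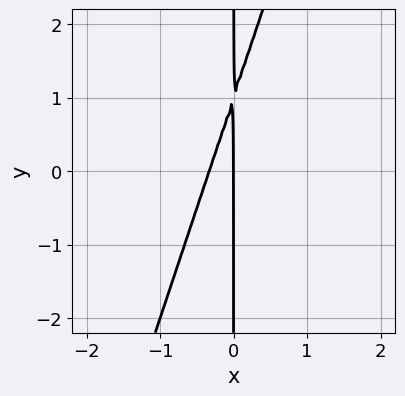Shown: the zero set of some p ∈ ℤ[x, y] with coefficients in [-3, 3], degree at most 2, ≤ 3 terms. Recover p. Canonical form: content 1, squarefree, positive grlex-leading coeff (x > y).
1. deg p = 2. No degree-1 curve has this shape.
2. Against the integer gridlines: one x-axis crossing is at x = 0; the visible y-axis segment lies entirely on the curve.
3. Fitting integer coefficients to these (and the overall shape) gives p.

3*x^2 - x*y + x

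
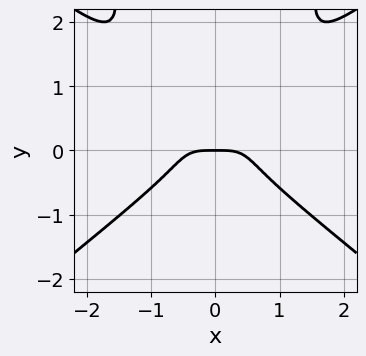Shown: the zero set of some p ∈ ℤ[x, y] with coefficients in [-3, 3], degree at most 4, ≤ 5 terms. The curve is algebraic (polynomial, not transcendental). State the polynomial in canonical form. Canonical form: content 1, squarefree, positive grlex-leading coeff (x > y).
2*x^4 - 3*x^2*y^2 + 2*y^3 + y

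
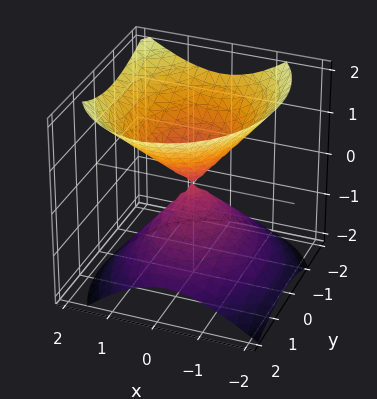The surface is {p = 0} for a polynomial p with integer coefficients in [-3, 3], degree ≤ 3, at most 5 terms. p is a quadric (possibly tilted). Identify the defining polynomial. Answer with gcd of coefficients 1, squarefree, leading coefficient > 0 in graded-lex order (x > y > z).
3*x^2 - x*z + 2*y^2 + y*z - 3*z^2

First, the picture has 2 separate pieces.
Next, the degree is 2 — a generic line meets the surface in up to 2 points.
Next, against the integer gridlines: it crosses the x-axis at the gridline x = 0; one z-axis crossing is at z = 0; it meets the y-axis at y = 0 (among the integer gridlines).
Finally, these observations pin down the coefficients.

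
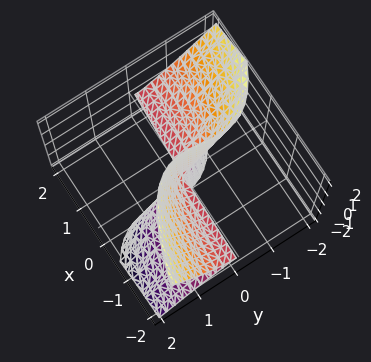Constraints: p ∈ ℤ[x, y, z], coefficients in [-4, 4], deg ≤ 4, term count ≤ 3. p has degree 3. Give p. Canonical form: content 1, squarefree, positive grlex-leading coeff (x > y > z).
3*x*z^2 + 3*y^3 + 2*y^2*z

First, the degree is 3 — a generic line meets the surface in up to 3 points.
Next, from the axis intercepts and sections: every point of the z-axis in the box is on the surface; it crosses the y-axis at the gridline y = 0; the visible x-axis segment lies entirely on the surface.
Finally, these observations pin down the coefficients.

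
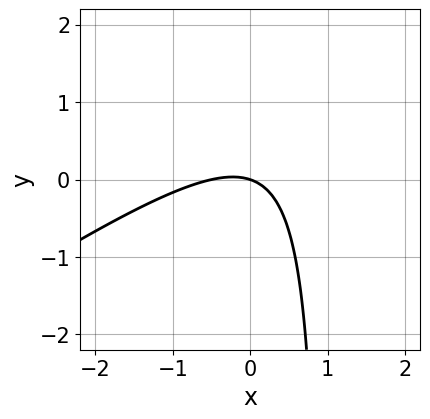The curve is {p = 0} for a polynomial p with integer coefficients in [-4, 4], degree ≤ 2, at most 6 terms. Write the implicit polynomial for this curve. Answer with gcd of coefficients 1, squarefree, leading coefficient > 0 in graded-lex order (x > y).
2*x^2 - 3*x*y + x + 3*y

The degree is 2 — no degree-1 curve has this shape.
Observable constraints: one x-axis crossing is at x = 0; it meets the y-axis at y = 0 (among the integer gridlines).
Together with the visible shape, these determine p as stated.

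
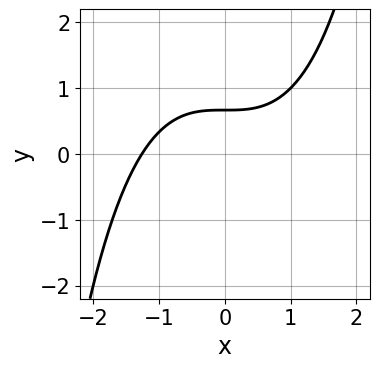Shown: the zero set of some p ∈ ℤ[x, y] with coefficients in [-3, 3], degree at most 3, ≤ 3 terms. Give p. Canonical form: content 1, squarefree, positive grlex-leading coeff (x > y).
x^3 - 3*y + 2

(a) Degree: no degree-2 curve has this shape, so deg p = 3.
(b) Matching integer coefficients to the picture gives p.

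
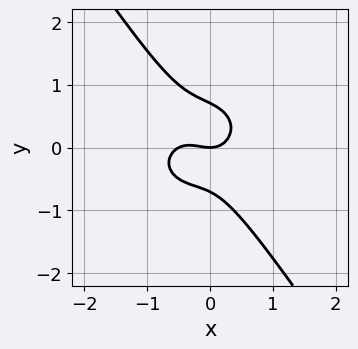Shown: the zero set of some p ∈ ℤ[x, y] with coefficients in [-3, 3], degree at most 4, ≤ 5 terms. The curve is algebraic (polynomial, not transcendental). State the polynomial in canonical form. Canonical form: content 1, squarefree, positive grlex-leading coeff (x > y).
2*x^3 + 2*x*y^2 + 2*y^3 + x^2 - y

First, deg p = 3.
Next, from the visible intercepts: one x-axis crossing is at x = 0; one y-axis crossing is at y = 0.
Finally, the integer polynomial consistent with all of this is the stated p.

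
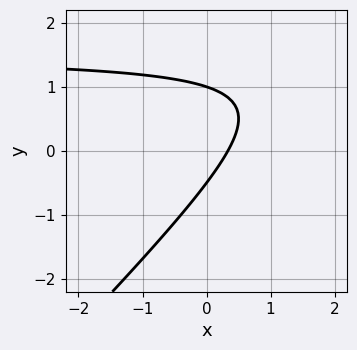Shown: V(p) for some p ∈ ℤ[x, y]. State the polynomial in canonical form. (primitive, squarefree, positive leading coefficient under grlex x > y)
1. The degree is 2 — no degree-1 curve has this shape.
2. Against the integer gridlines: one y-axis crossing is at y = 1.
3. The integer polynomial consistent with all of this is the stated p.

2*x*y - 2*y^2 - 3*x + y + 1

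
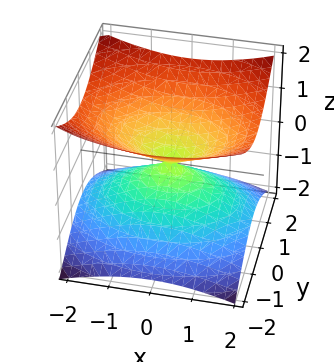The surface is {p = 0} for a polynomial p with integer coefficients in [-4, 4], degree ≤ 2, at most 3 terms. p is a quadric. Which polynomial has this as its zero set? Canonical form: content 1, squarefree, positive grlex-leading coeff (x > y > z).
First, degree: two nappes meeting at a single point; a quadric, so deg p = 2.
Then, symmetries: mirror symmetry x ↦ −x ⇒ only even powers of x; the y ↦ −y reflection is a symmetry, so y appears only in even powers; the z ↦ −z reflection is a symmetry, so z appears only in even powers.
Next, reading off the gridlines: it crosses the z-axis at the gridline z = 0; it crosses the x-axis at the gridline x = 0; it crosses the y-axis at the gridline y = 0.
Finally, together with the visible shape, these determine p as stated.

x^2 + 2*y^2 - 3*z^2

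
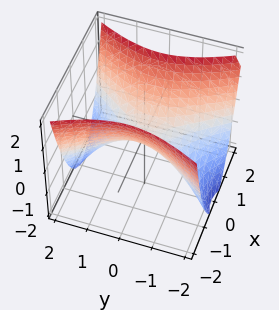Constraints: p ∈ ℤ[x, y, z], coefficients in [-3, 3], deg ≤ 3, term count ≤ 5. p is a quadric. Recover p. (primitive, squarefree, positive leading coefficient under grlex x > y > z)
Degree: a saddle surface; a quadric, so deg p = 2.
Symmetries: it's symmetric under y → −y, forcing even powers of y; mirror symmetry x ↦ −x ⇒ only even powers of x.
Observable constraints: it crosses the y-axis at the gridline y = 0; it meets the x-axis at x = 0 (among the integer gridlines); one z-axis crossing is at z = 0.
Fitting integer coefficients to these (and the overall shape) gives p.

2*x^2 - y^2 - 2*z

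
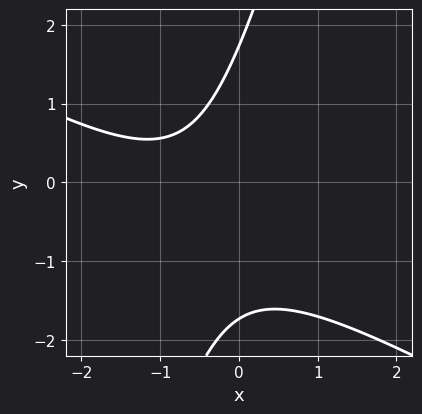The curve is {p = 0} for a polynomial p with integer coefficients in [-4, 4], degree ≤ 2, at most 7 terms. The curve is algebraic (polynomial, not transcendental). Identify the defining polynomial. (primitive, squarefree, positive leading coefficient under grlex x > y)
2*x^2 + 3*x*y - y^2 + 3*x + 3

1. Degree: a generic line meets the curve in up to 2 points, so deg p = 2.
2. Reading off the gridlines: it misses every integer gridline on the x-axis.
3. Fitting integer coefficients to these (and the overall shape) gives p.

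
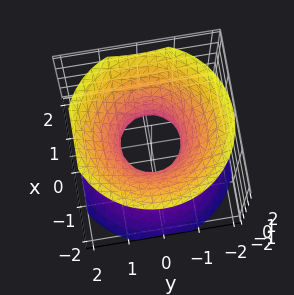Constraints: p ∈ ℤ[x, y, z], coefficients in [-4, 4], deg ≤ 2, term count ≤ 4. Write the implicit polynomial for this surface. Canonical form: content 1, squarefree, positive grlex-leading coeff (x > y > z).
3*x^2 + 3*y^2 - 3*z^2 - 2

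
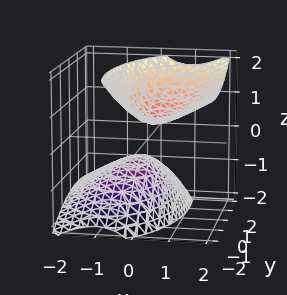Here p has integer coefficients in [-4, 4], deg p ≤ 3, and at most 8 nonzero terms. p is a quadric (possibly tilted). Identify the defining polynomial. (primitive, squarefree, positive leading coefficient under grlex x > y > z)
1. There are 2 components. They look like related sheets of one shape, so recover p as a whole.
2. The degree is 2 — a generic line meets the surface in up to 2 points.
3. Observable constraints: the surface avoids every integer y-axis point in the box; it misses every integer gridline on the x-axis.
4. Fitting integer coefficients to these (and the overall shape) gives p.

3*x^2 - 3*x*z + y^2 + y*z - 2*z^2 + 1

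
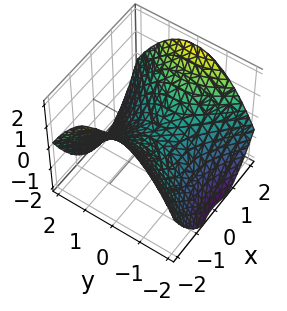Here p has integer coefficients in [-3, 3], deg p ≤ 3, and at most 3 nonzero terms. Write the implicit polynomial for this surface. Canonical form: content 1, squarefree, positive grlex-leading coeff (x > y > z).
x^2 - y^2 - 2*z

Degree: a saddle surface; a quadric, so deg p = 2.
Symmetries: mirror symmetry y ↦ −y ⇒ only even powers of y; it's symmetric under x → −x, forcing even powers of x.
Reading off the gridlines: it meets the y-axis at y = 0 (among the integer gridlines); one x-axis crossing is at x = 0.
Solving for integer coefficients yields p as stated.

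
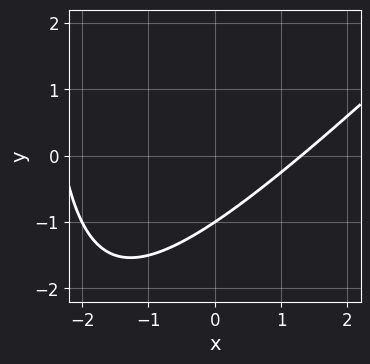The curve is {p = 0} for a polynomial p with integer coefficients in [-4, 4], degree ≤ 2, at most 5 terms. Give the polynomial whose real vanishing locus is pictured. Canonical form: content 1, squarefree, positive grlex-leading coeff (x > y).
1. The degree is 2 — a generic line meets the curve in up to 2 points.
2. Against the integer gridlines: it meets the y-axis at y = -1 (among the integer gridlines).
3. Matching integer coefficients to the picture gives p.

x^2 - x*y + x - 3*y - 3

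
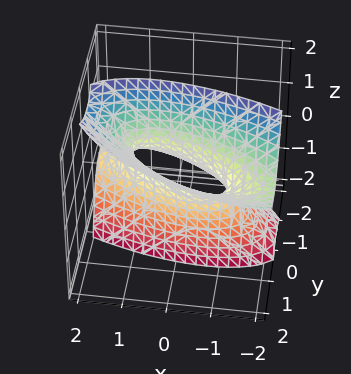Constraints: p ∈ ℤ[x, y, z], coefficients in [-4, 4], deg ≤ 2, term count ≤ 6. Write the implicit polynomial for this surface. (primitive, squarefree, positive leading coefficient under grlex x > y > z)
x^2 + 2*x*y + 3*y^2 - 3*y*z - z^2 - 1

First, degree: the shape is more complex than any degree-1 surface, so deg p = 2.
Next, from the axis intercepts and sections: the surface avoids every integer z-axis point in the box; among the integer gridlines, it crosses the x-axis at x ∈ {-1, 1}.
Finally, putting this together gives p.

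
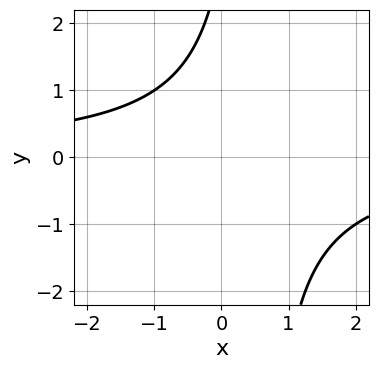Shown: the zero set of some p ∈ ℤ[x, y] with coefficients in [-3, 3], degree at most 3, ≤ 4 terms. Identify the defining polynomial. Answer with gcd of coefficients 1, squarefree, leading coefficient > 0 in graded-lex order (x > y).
2*x*y - y + 3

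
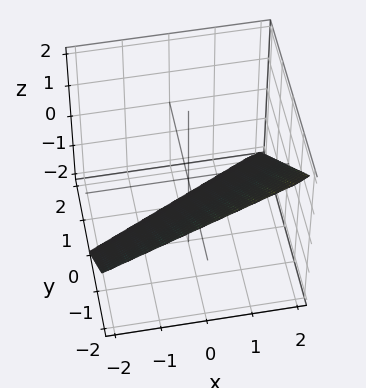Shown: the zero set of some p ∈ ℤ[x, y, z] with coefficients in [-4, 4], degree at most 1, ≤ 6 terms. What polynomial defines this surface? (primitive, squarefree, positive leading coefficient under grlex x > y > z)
x - 2*y - 2*z - 2

1. Degree: every cross-section is a straight line — this is a plane, so deg p = 1.
2. From the visible intercepts: it meets the y-axis at y = -1 (among the integer gridlines); it meets the z-axis at z = -1 (among the integer gridlines).
3. Matching integer coefficients to the picture gives p. Check: (2, 0, 0) on the x-axis lies on the surface, and p(2, 0, 0) = 0. ✓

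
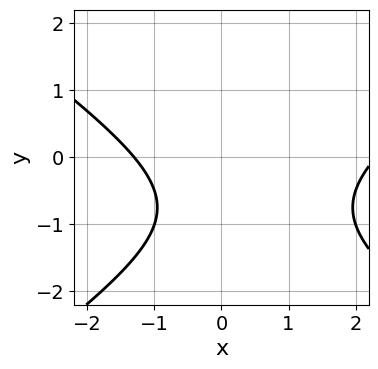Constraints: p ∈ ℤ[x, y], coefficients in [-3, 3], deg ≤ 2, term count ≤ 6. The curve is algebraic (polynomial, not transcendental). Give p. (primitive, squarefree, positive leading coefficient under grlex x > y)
deg p = 2. A generic line meets the curve in up to 2 points.
Against the integer gridlines: it misses every integer gridline on the y-axis.
Putting this together gives p.

x^2 - 2*y^2 - x - 3*y - 3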